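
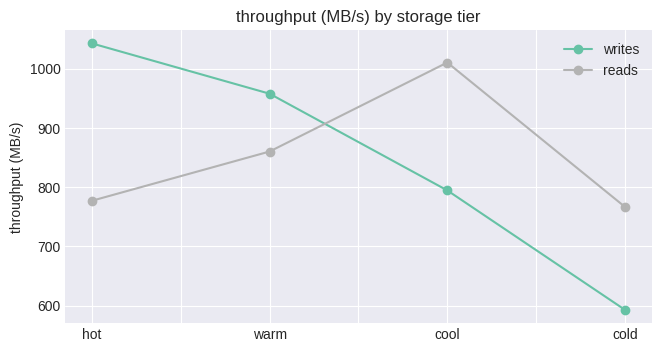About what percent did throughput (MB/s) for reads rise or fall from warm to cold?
≈ -11.8%

warm ≈ 850, cold ≈ 750; (750 − 850) / 850 ≈ -11.8%.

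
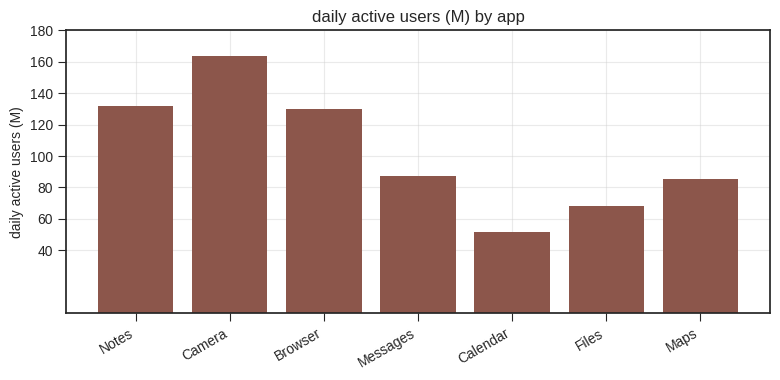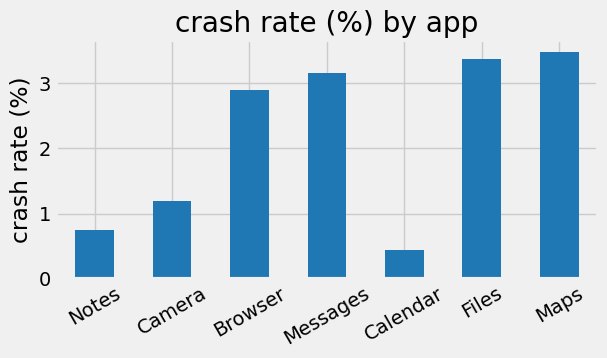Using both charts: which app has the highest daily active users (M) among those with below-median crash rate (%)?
Chart 2 median crash rate (%) ≈ 3; below-median apps: Notes, Camera, Calendar. Among those, Camera has the highest daily active users (M) (≈ 160).

Camera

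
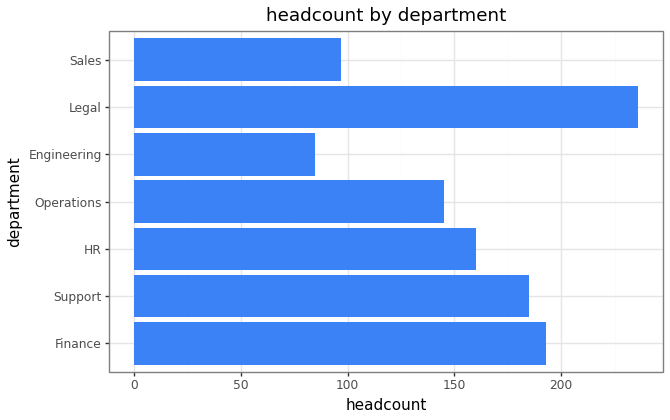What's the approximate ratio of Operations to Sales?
≈ 1.4×

Operations ≈ 140, Sales ≈ 100; 140/100 ≈ 1.4.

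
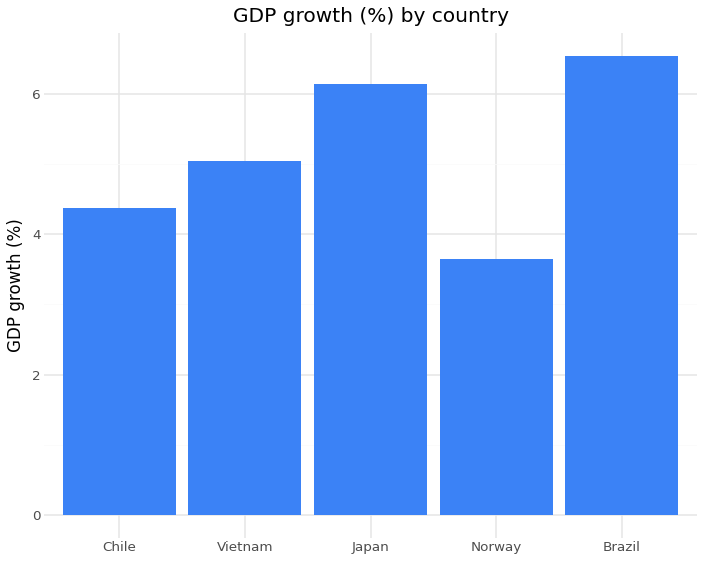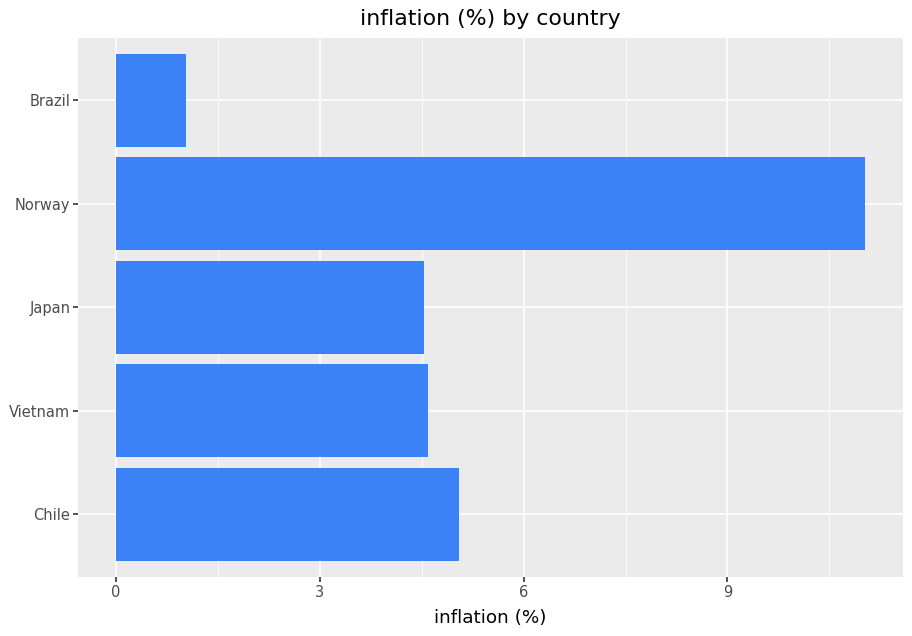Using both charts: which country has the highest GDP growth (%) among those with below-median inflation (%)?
Chart 2 median inflation (%) ≈ 4; below-median countries: Japan, Brazil. Among those, Brazil has the highest GDP growth (%) (≈ 7).

Brazil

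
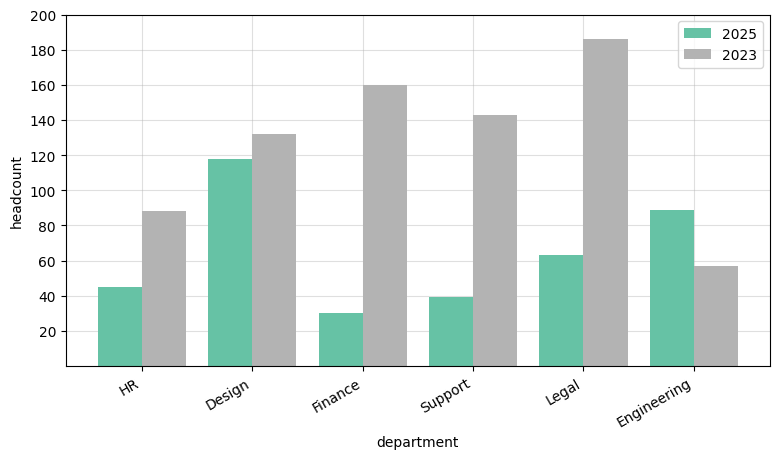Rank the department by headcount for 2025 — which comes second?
Top 3 for 2025: Design ≈ 120, Engineering ≈ 80, Legal ≈ 60.

Engineering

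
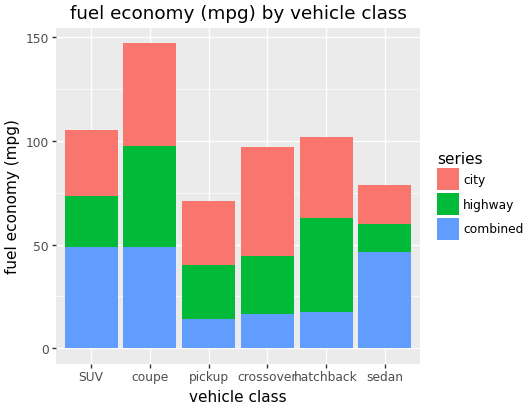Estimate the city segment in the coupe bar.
≈ 40

city top ≈ 140, bottom ≈ 100; segment ≈ 40.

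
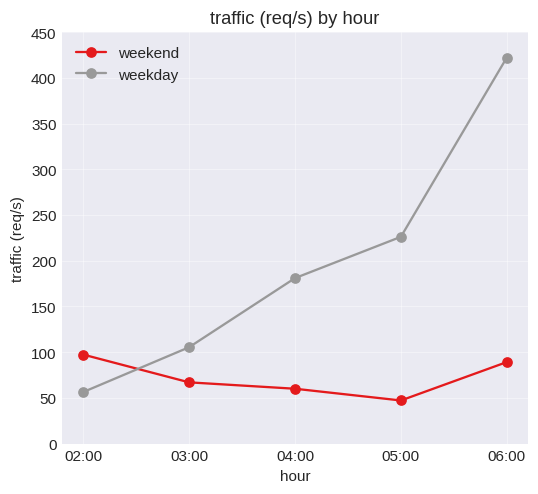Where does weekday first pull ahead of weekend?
03:00

02:00: weekday ≈ 50 vs weekend ≈ 100 (not yet); 03:00: weekday ≈ 100 vs weekend ≈ 50 (first crossover).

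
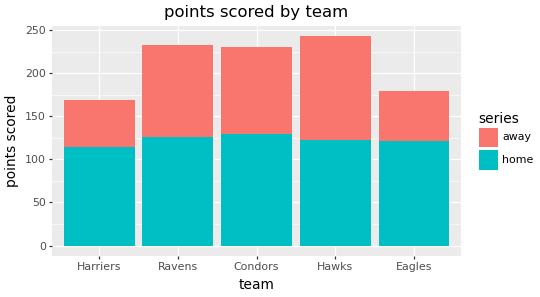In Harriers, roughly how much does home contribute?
home top ≈ 125, bottom ≈ 0; segment ≈ 125.

≈ 125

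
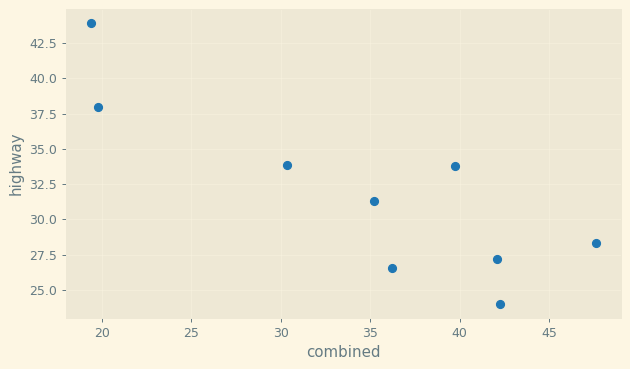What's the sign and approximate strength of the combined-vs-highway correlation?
negative, strong

Points are negatively correlated; strong (|r| ≈ 0.9).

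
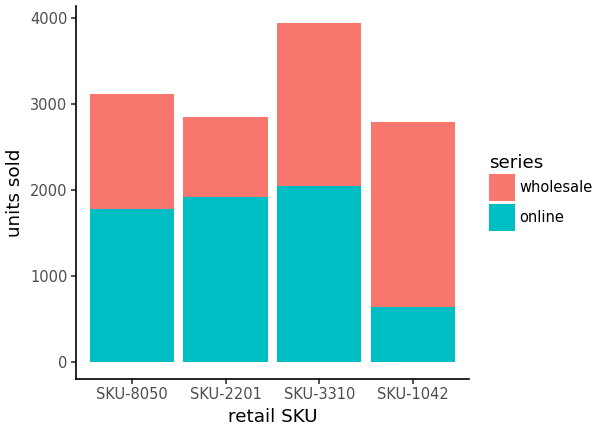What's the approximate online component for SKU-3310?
online top ≈ 2000, bottom ≈ 0; segment ≈ 2000.

≈ 2000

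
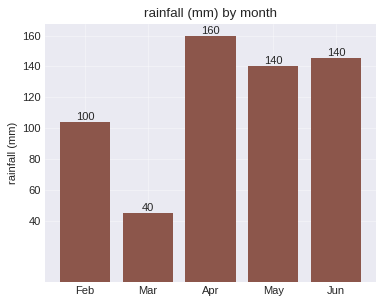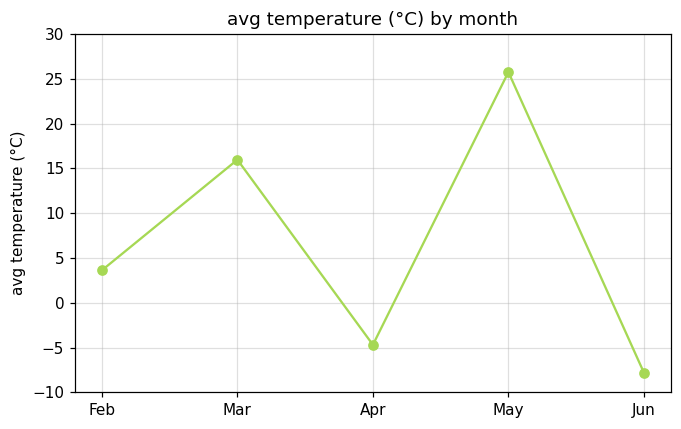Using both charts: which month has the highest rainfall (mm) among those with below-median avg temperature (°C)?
Apr

Chart 2 median avg temperature (°C) ≈ 5; below-median months: Apr, Jun. Among those, Apr has the highest rainfall (mm) (≈ 160).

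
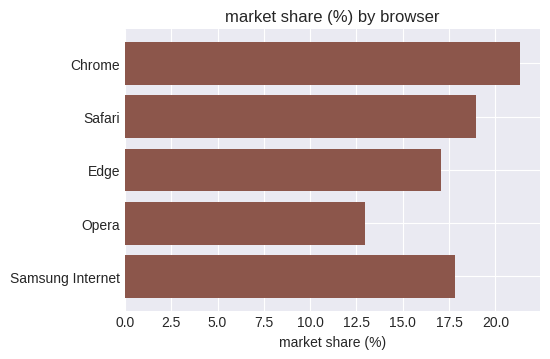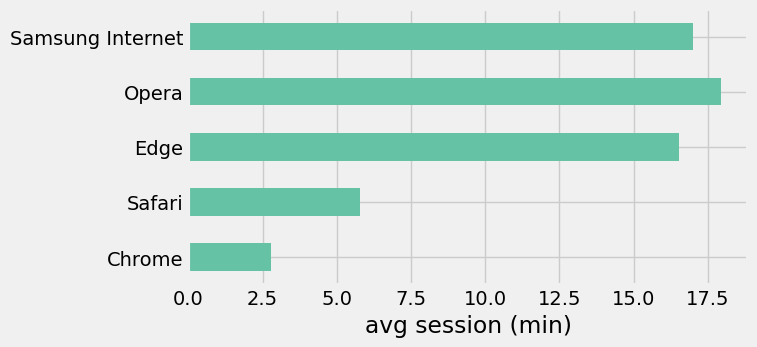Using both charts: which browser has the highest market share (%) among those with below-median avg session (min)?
Chart 2 median avg session (min) ≈ 16; below-median browsers: Chrome, Safari. Among those, Chrome has the highest market share (%) (≈ 22).

Chrome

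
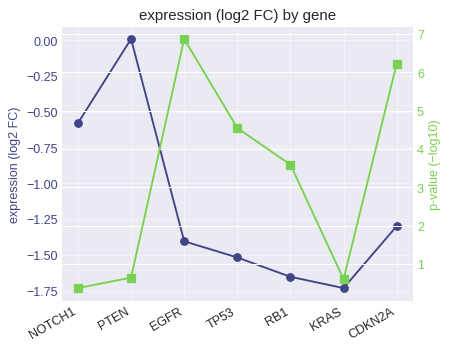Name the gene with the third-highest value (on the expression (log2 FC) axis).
Top 4 (on the expression (log2 FC) axis): PTEN ≈ 0.0, NOTCH1 ≈ -0.6, CDKN2A ≈ -1.2, EGFR ≈ -1.4.

CDKN2A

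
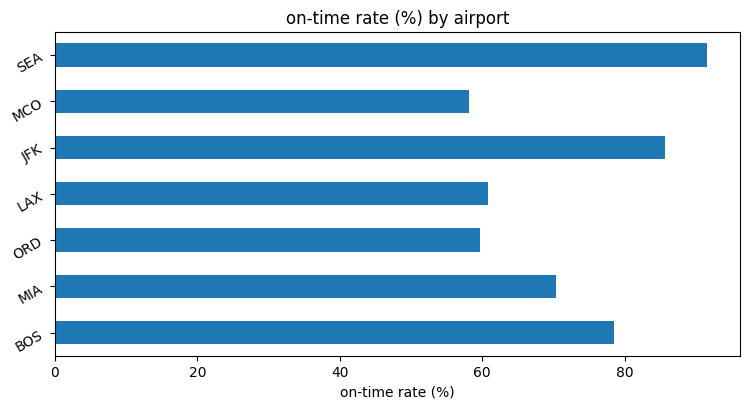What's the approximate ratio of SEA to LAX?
≈ 1.5×

SEA ≈ 90, LAX ≈ 60; 90/60 ≈ 1.5.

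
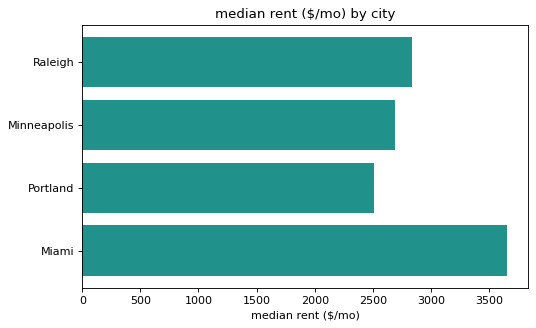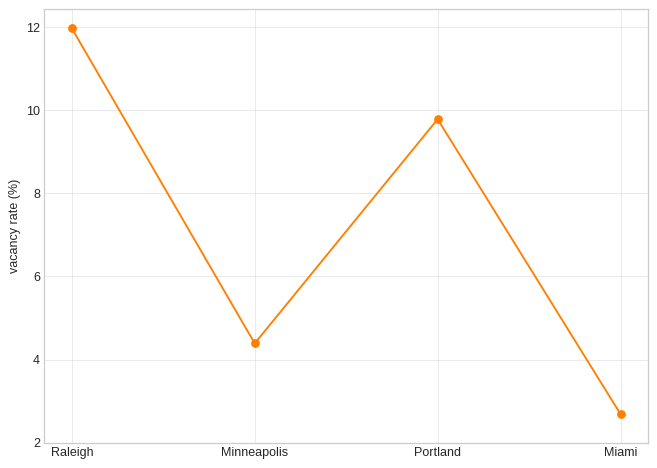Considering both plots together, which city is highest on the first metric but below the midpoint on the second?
Miami

Chart 2 median vacancy rate (%) ≈ 8; below-median cities: Minneapolis, Miami. Among those, Miami has the highest median rent ($/mo) (≈ 3500).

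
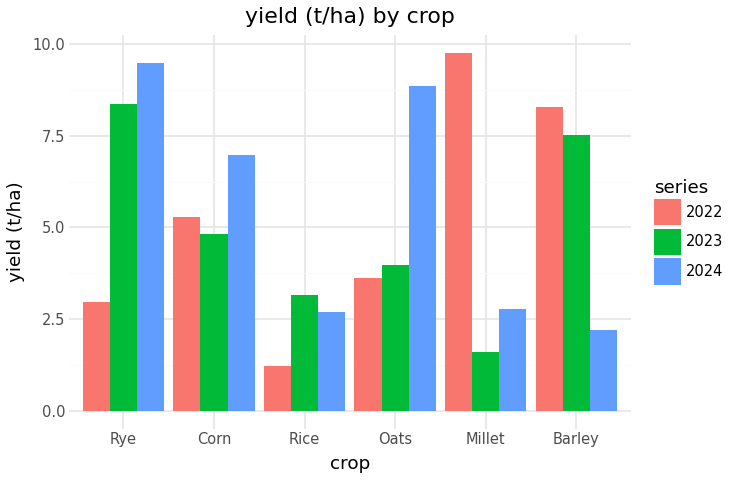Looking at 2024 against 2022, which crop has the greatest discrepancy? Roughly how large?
Millet: 2024 ≈ 3, 2022 ≈ 10 → gap ≈ 7. Next-largest (Rye) is only ≈ 6.

Millet, ≈ 7 t/ha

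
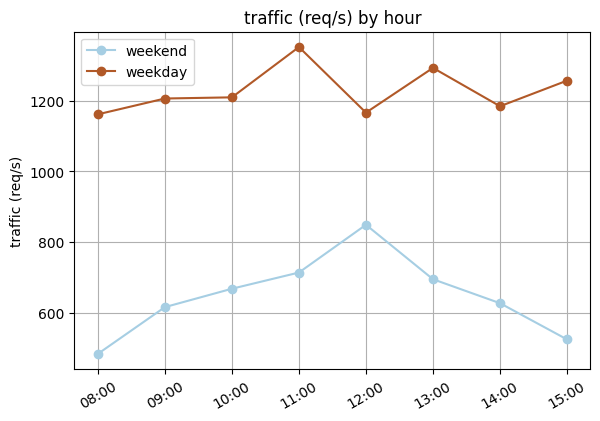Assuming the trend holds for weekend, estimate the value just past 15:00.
≈ 400

Last three: 700, 600, 500 → slope ≈ -100/step → next ≈ 400.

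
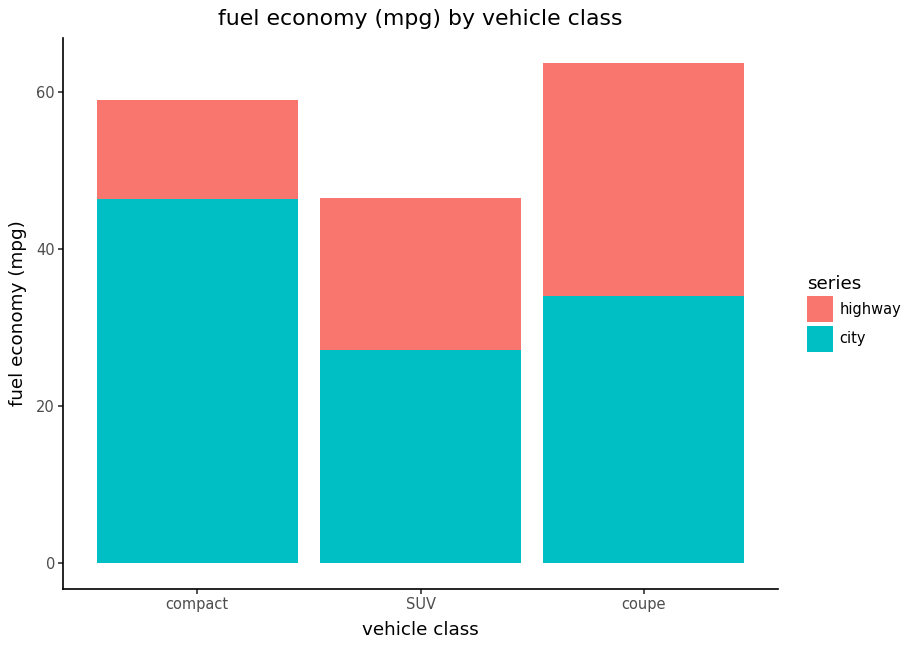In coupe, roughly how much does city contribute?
city top ≈ 30, bottom ≈ 0; segment ≈ 30.

≈ 30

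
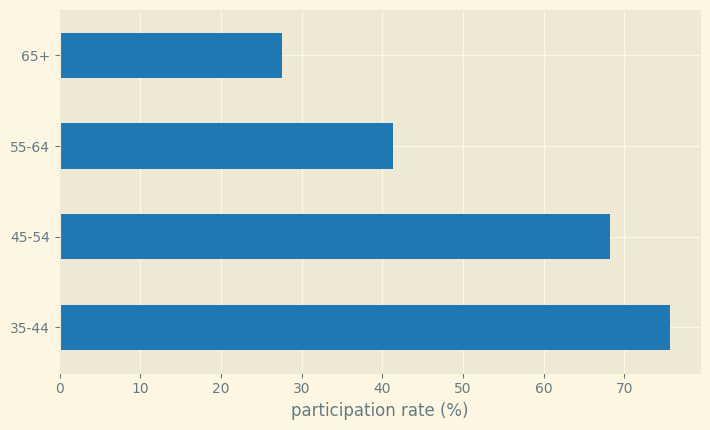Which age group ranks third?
55-64

Top 4: 35-44 ≈ 80, 45-54 ≈ 70, 55-64 ≈ 40, 65+ ≈ 30.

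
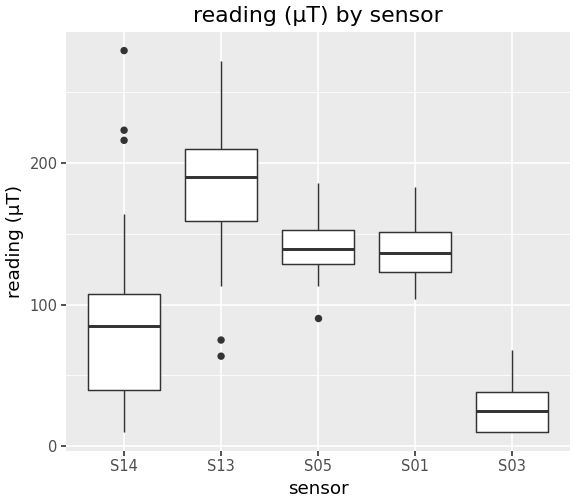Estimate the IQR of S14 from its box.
≈ 60

Q3 ≈ 100, Q1 ≈ 40; IQR ≈ 60.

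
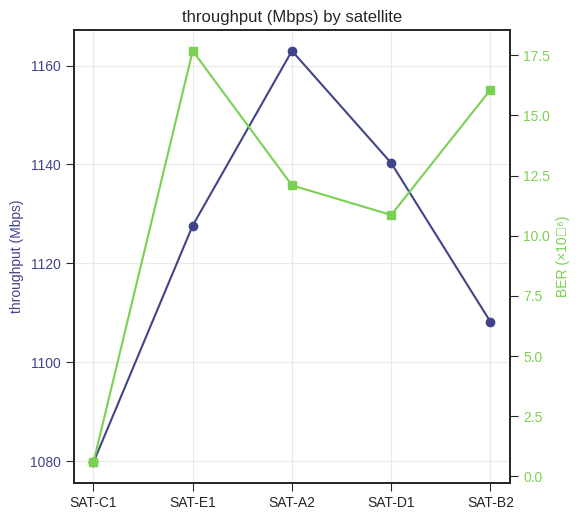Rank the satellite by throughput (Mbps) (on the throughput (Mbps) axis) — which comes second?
SAT-D1

Top 3 (on the throughput (Mbps) axis): SAT-A2 ≈ 1160, SAT-D1 ≈ 1140, SAT-E1 ≈ 1130.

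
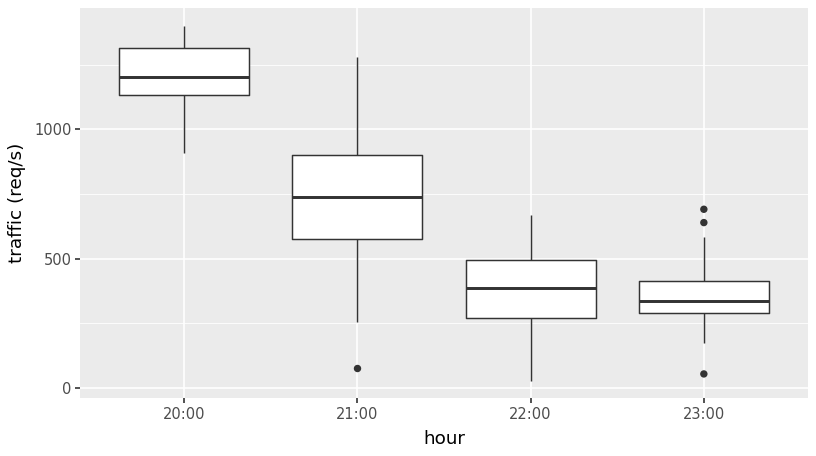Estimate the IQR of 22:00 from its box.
Q3 ≈ 500, Q1 ≈ 300; IQR ≈ 200.

≈ 200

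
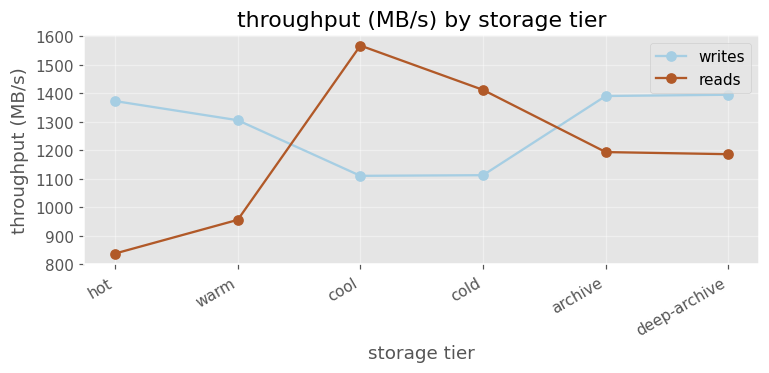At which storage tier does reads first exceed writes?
warm: reads ≈ 1000 vs writes ≈ 1300 (not yet); cool: reads ≈ 1600 vs writes ≈ 1100 (first crossover).

cool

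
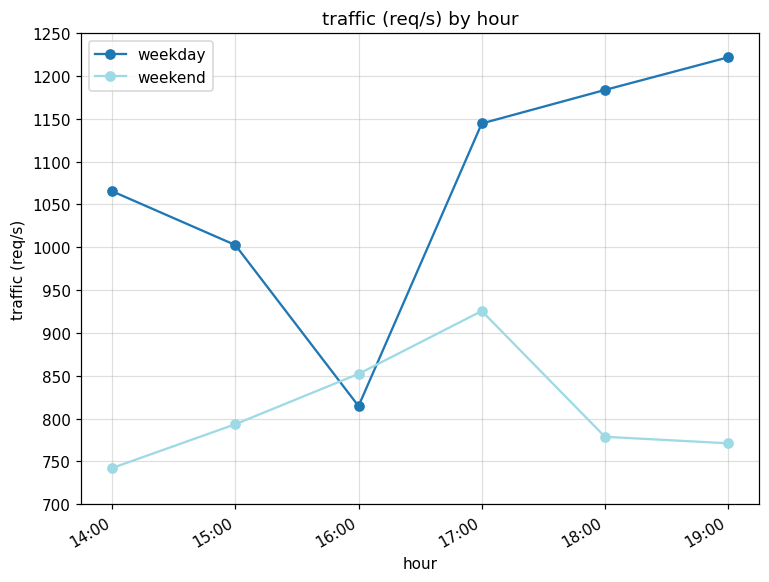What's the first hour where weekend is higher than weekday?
15:00: weekend ≈ 800 vs weekday ≈ 1000 (not yet); 16:00: weekend ≈ 850 vs weekday ≈ 800 (first crossover).

16:00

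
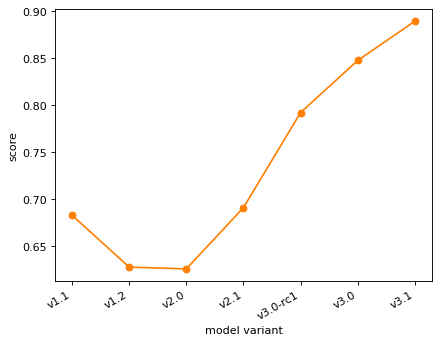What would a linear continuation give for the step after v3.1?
Last three: 0.80, 0.85, 0.90 → slope ≈ 0.05/step → next ≈ 0.95.

≈ 0.95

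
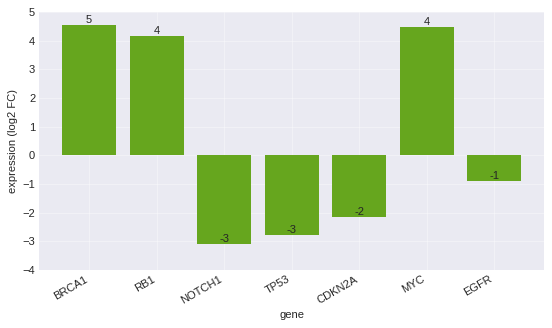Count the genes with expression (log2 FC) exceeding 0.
3

Above 0: BRCA1, RB1, MYC.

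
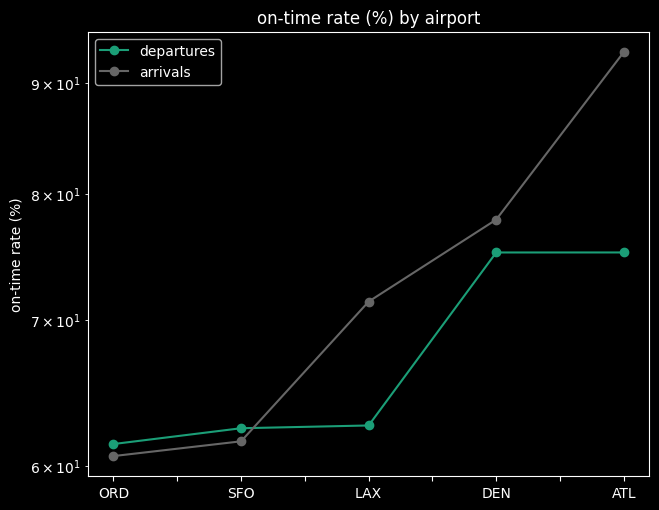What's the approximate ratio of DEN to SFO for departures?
DEN ≈ 75, SFO ≈ 60; 75/60 ≈ 1.25.

≈ 1.25×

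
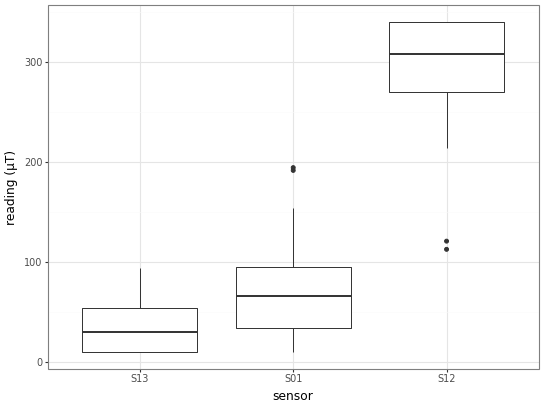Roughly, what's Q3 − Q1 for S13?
≈ 50

Q3 ≈ 50, Q1 ≈ 0; IQR ≈ 50.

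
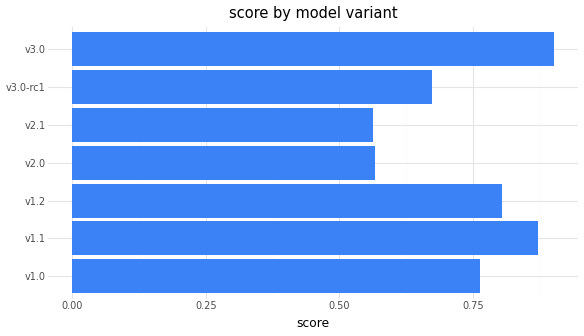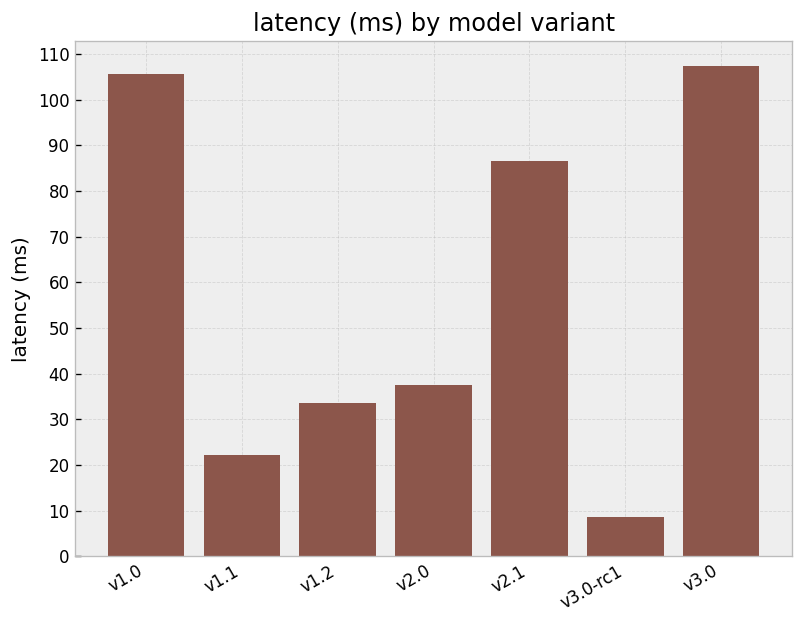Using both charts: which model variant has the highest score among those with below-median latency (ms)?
v1.1

Chart 2 median latency (ms) ≈ 40; below-median model variants: v1.1, v1.2, v3.0-rc1. Among those, v1.1 has the highest score (≈ 0.9).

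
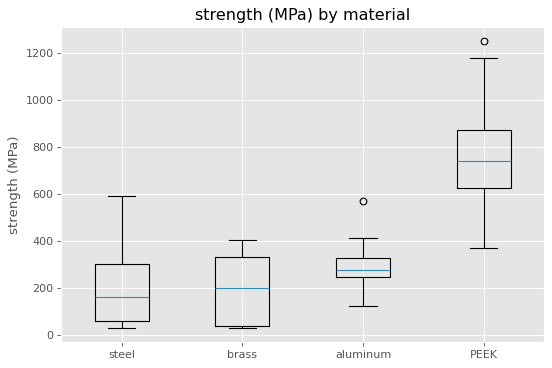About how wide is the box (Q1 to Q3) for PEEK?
Q3 ≈ 850, Q1 ≈ 600; IQR ≈ 250.

≈ 250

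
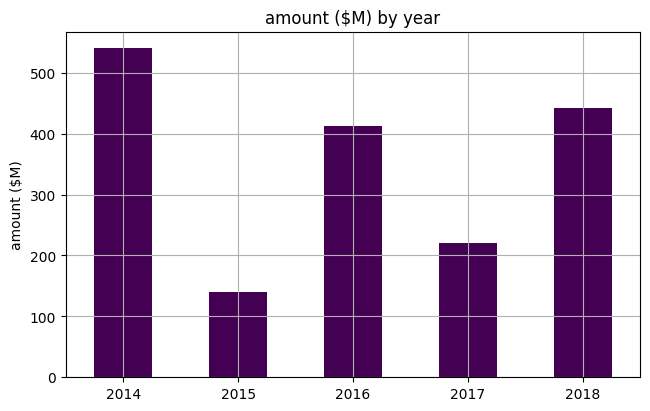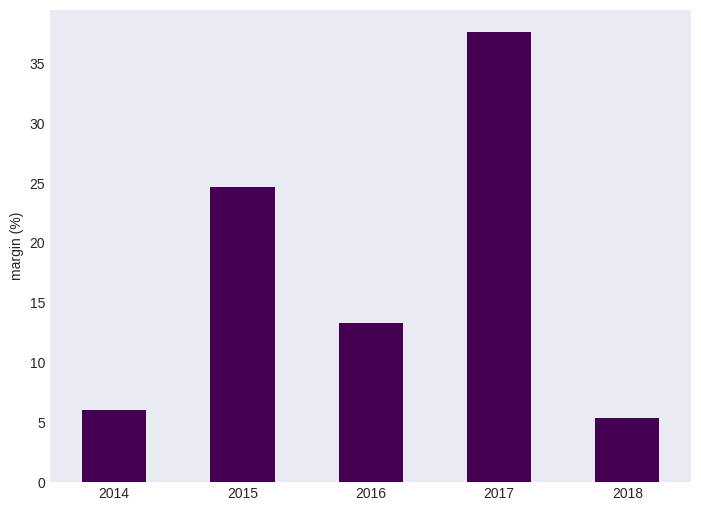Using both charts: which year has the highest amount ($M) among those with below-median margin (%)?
2014

Chart 2 median margin (%) ≈ 15; below-median years: 2014, 2018. Among those, 2014 has the highest amount ($M) (≈ 550).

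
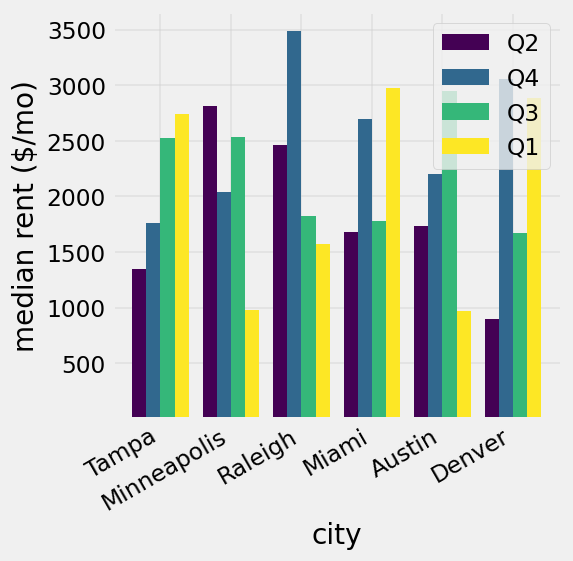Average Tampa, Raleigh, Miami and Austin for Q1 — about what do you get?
(2500 + 1500 + 3000 + 1000) / 4 ≈ 2000.

≈ 2000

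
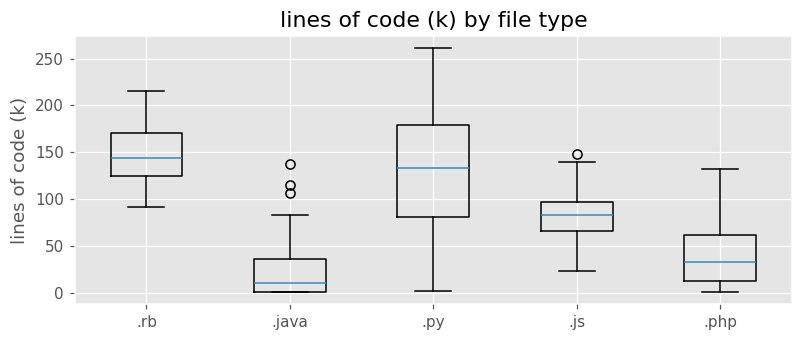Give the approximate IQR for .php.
≈ 40

Q3 ≈ 60, Q1 ≈ 20; IQR ≈ 40.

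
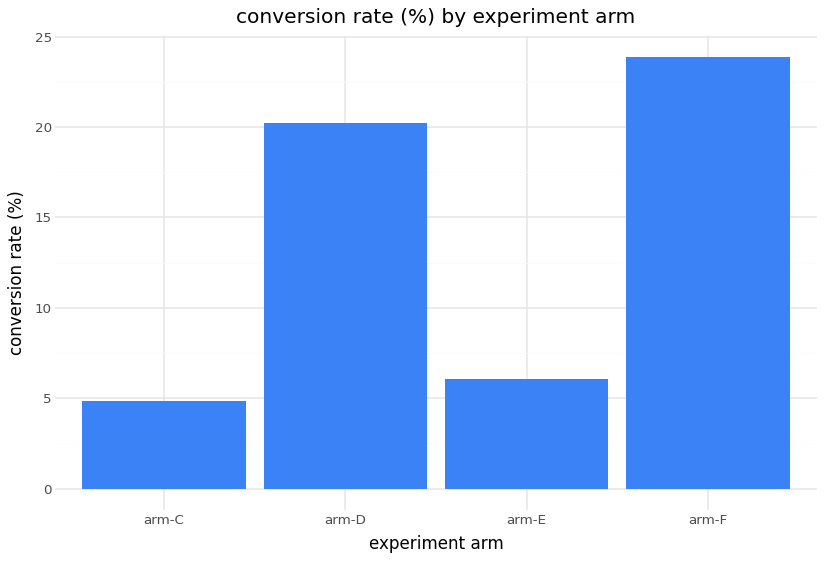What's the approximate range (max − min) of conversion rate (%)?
Max arm-F ≈ 24, min arm-C ≈ 4; range ≈ 20.

≈ 20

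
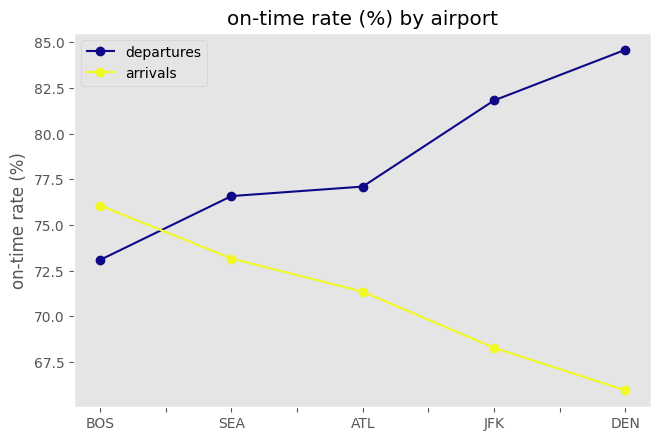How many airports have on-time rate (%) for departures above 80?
Above 80: JFK, DEN.

2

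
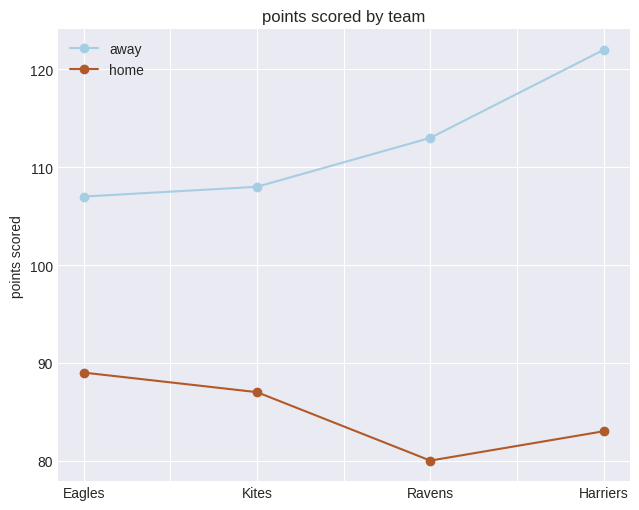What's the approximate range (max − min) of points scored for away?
≈ 15

Max Harriers ≈ 120, min Eagles ≈ 105; range ≈ 15.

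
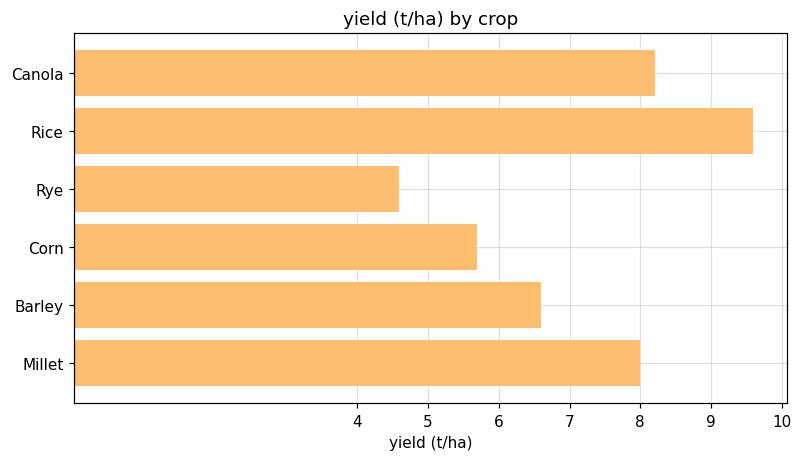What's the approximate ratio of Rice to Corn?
Rice ≈ 10, Corn ≈ 6; 10/6 ≈ 1.67.

≈ 1.67×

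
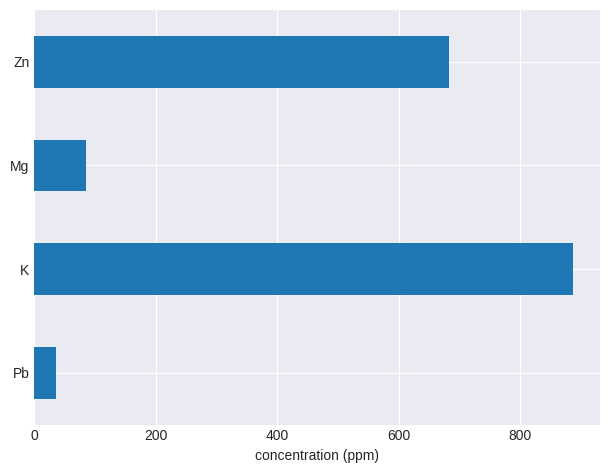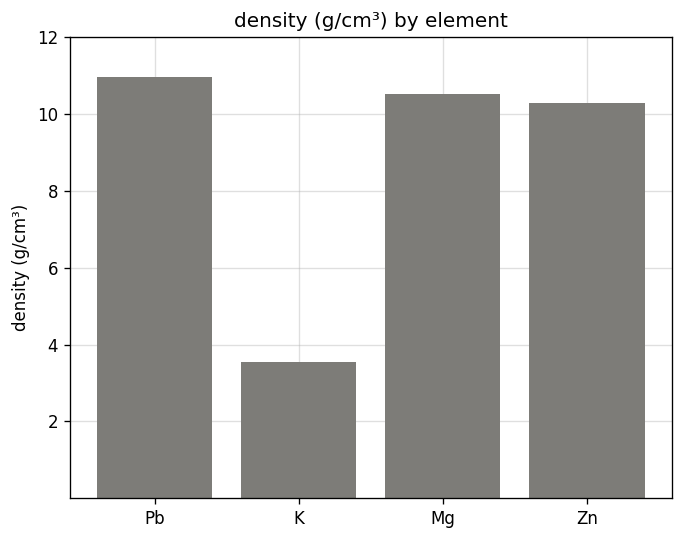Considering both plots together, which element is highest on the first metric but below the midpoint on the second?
Chart 2 median density (g/cm³) ≈ 10; below-median elements: K, Zn. Among those, K has the highest concentration (ppm) (≈ 900).

K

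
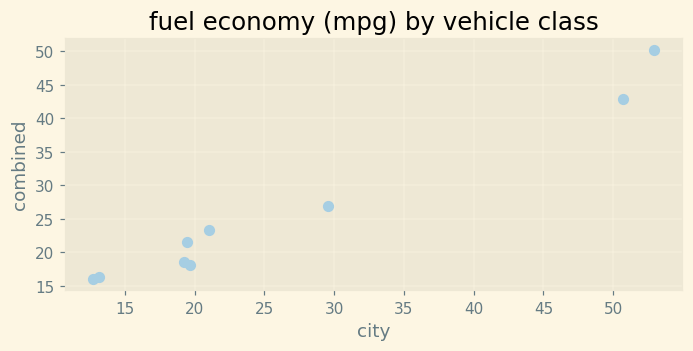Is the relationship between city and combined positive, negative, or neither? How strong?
Points are positively correlated; strong (|r| ≈ 1.0).

positive, strong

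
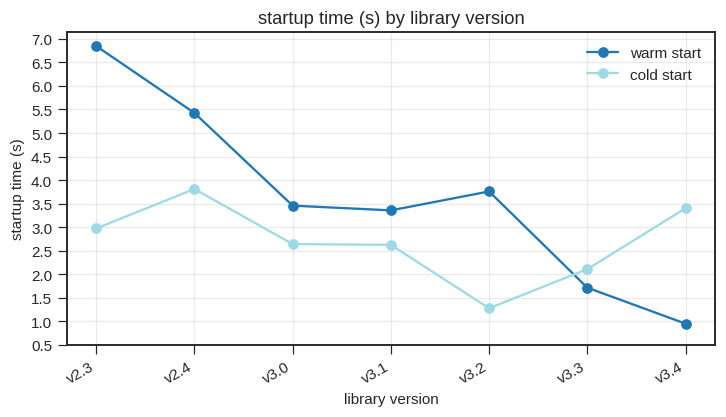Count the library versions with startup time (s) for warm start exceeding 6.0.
Above 6.0: v2.3.

1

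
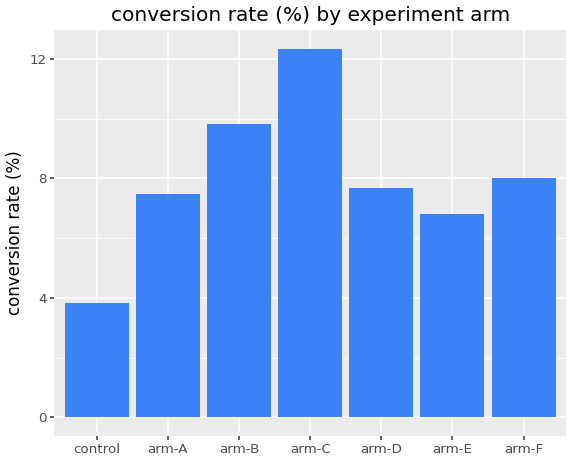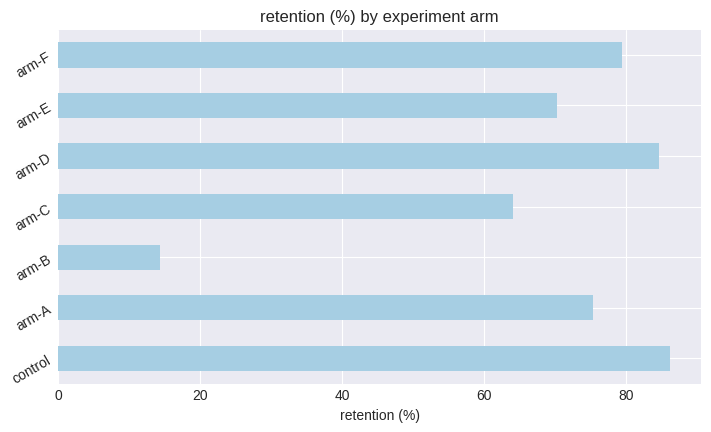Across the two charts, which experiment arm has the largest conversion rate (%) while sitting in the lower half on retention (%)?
arm-C

Chart 2 median retention (%) ≈ 80; below-median experiment arms: arm-B, arm-C, arm-E. Among those, arm-C has the highest conversion rate (%) (≈ 12).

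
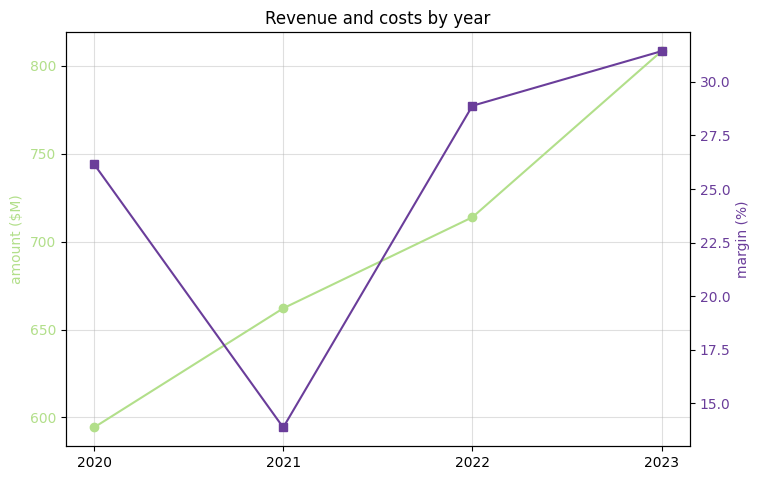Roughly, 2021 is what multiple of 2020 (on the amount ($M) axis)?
2021 ≈ 660, 2020 ≈ 600; 660/600 ≈ 1.1.

≈ 1.1×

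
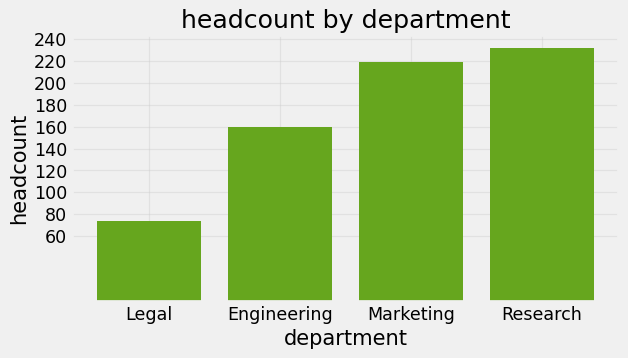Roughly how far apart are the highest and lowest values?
Max Research ≈ 240, min Legal ≈ 80; range ≈ 160.

≈ 160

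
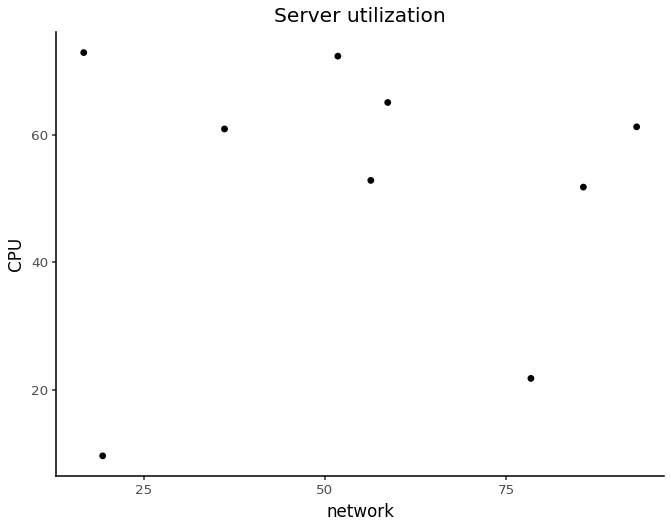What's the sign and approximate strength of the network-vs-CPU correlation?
no clear correlation

Points are roughly uncorrelated; weak (|r| ≈ 0.0).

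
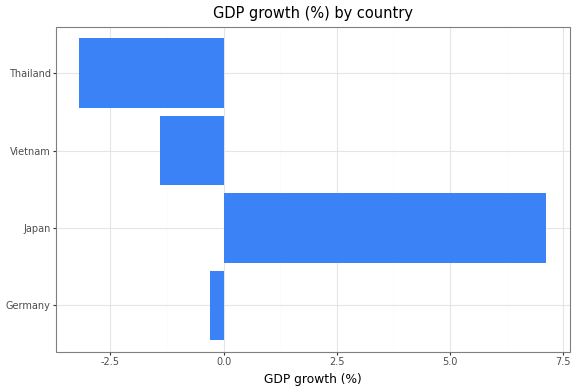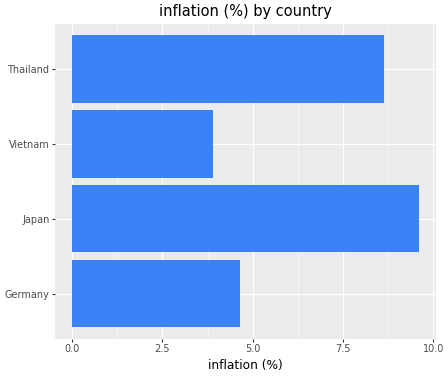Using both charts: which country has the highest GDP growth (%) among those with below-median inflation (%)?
Chart 2 median inflation (%) ≈ 7; below-median countries: Germany, Vietnam. Among those, Germany has the highest GDP growth (%) (≈ 0).

Germany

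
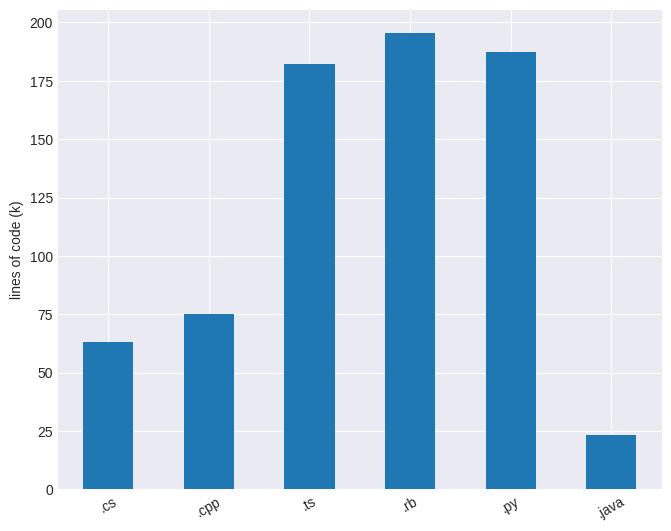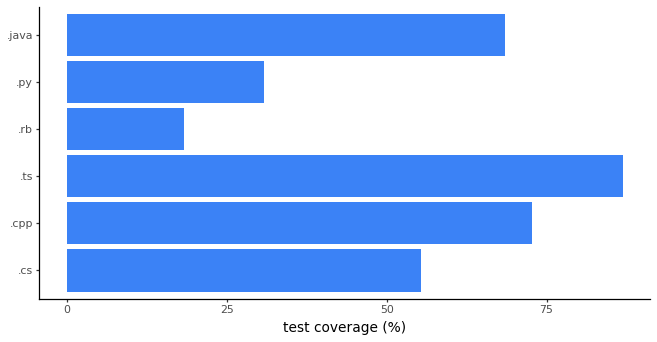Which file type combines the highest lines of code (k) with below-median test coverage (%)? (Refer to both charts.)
Chart 2 median test coverage (%) ≈ 60; below-median file types: .cs, .rb, .py. Among those, .rb has the highest lines of code (k) (≈ 200).

.rb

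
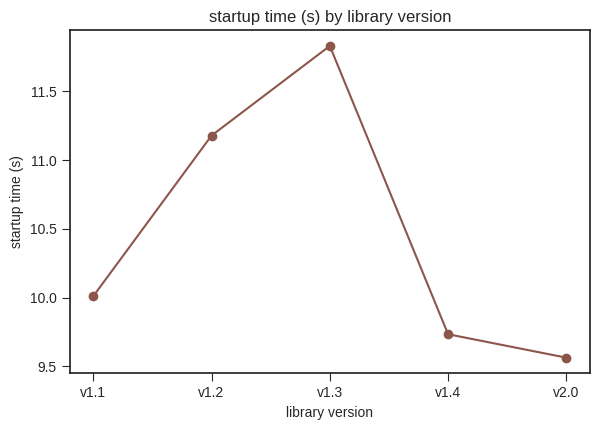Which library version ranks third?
v1.1

Top 4: v1.3 ≈ 11.8, v1.2 ≈ 11.2, v1.1 ≈ 10.0, v1.4 ≈ 9.8.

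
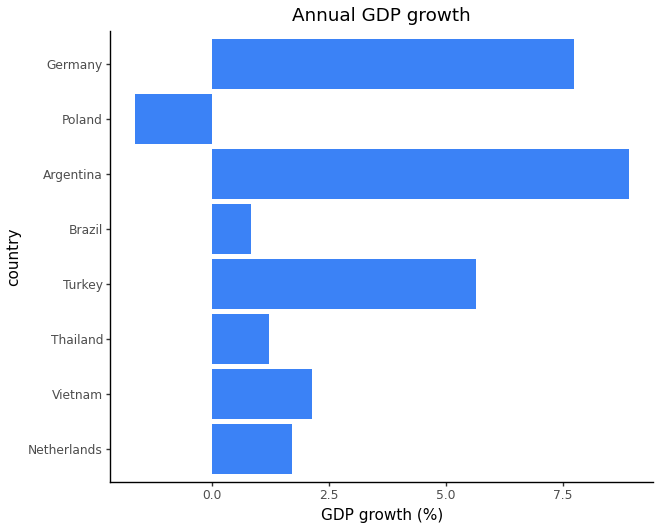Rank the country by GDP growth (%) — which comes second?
Top 3: Argentina ≈ 9, Germany ≈ 8, Turkey ≈ 6.

Germany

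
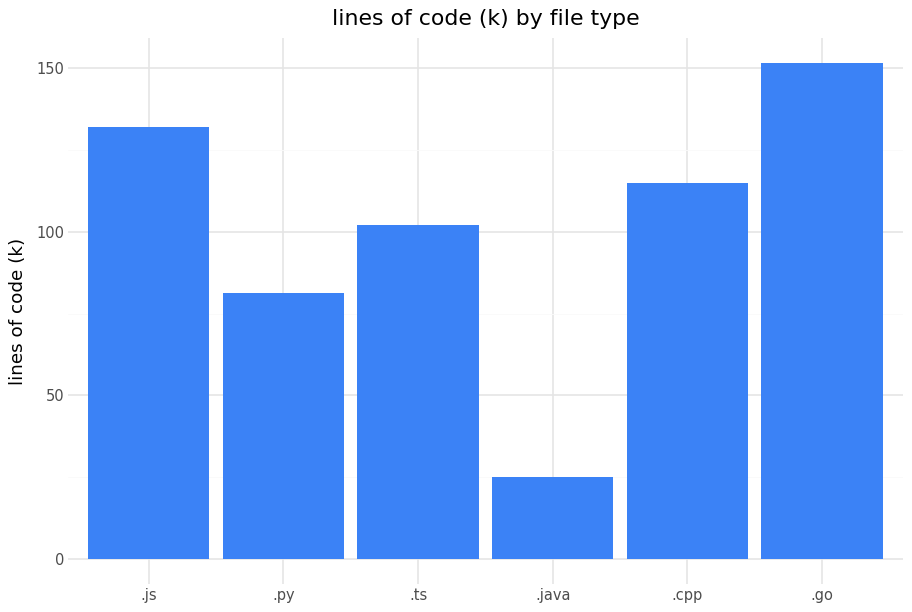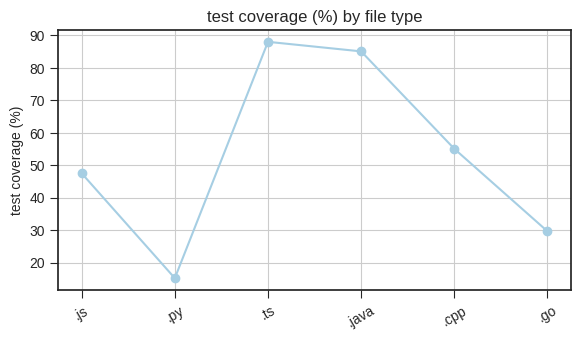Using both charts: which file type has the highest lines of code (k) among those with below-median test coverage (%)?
Chart 2 median test coverage (%) ≈ 50; below-median file types: .js, .py, .go. Among those, .go has the highest lines of code (k) (≈ 160).

.go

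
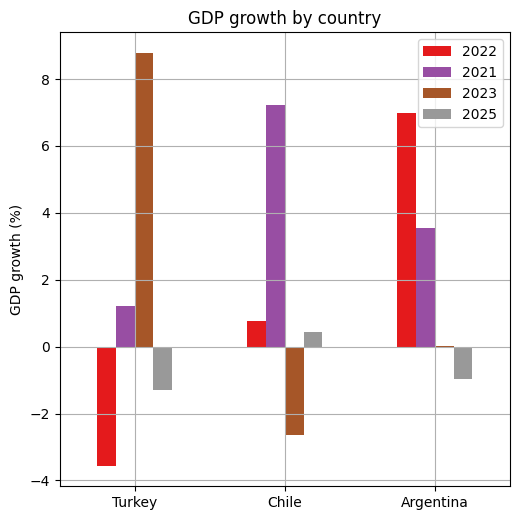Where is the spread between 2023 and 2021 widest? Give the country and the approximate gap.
Chile: 2023 ≈ -2, 2021 ≈ 8 → gap ≈ 10. Next-largest (Turkey) is only ≈ 6.

Chile, ≈ 10 %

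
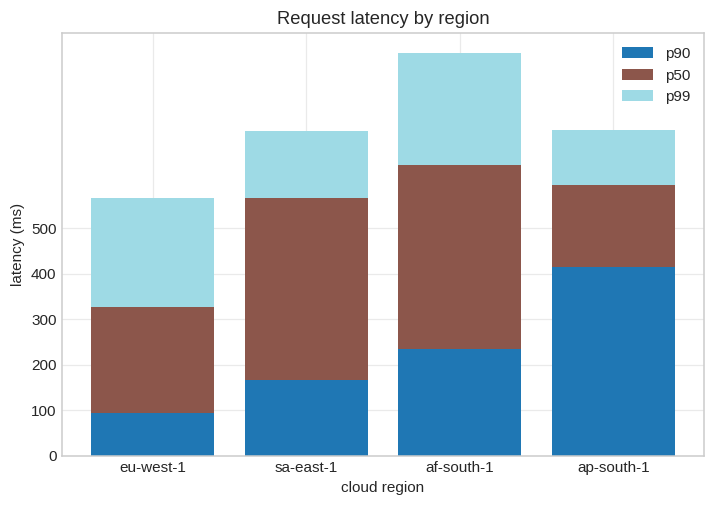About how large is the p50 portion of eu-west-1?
p50 top ≈ 300, bottom ≈ 100; segment ≈ 200.

≈ 200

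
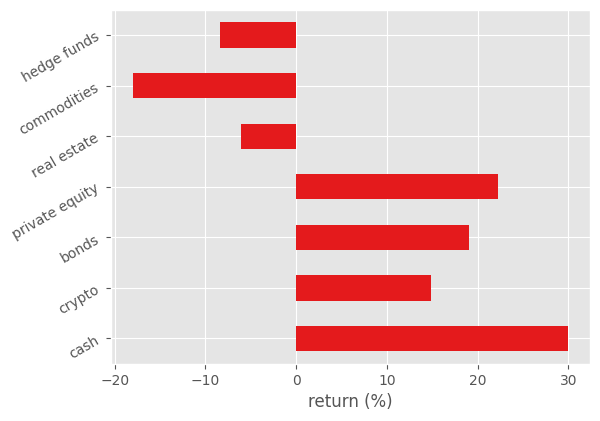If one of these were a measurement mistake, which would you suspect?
commodities ≈ -20; the rest sit between ≈ -10 and ≈ 30.

commodities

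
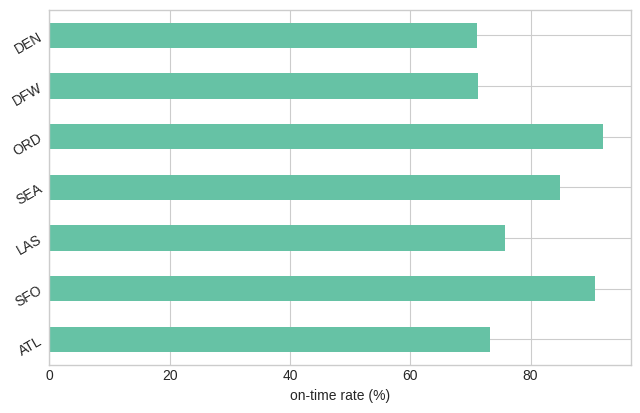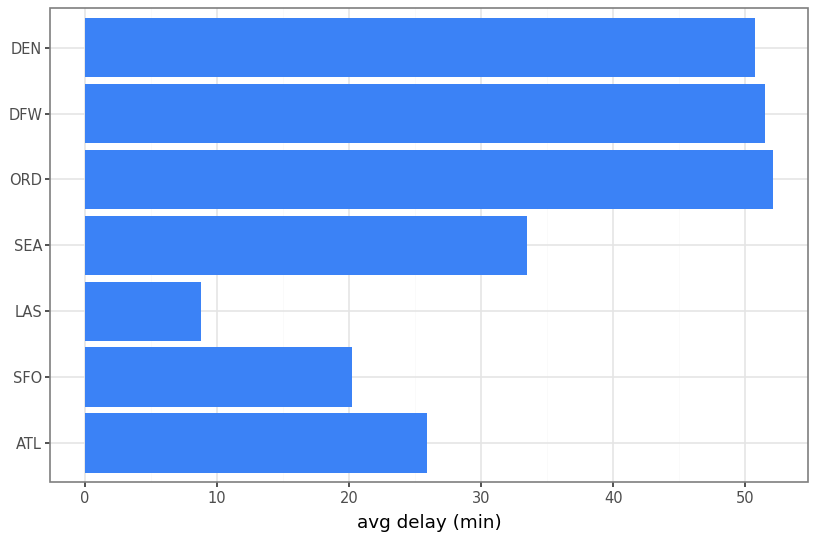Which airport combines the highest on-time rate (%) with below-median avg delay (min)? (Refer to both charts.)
SFO

Chart 2 median avg delay (min) ≈ 35; below-median airports: ATL, SFO, LAS. Among those, SFO has the highest on-time rate (%) (≈ 90).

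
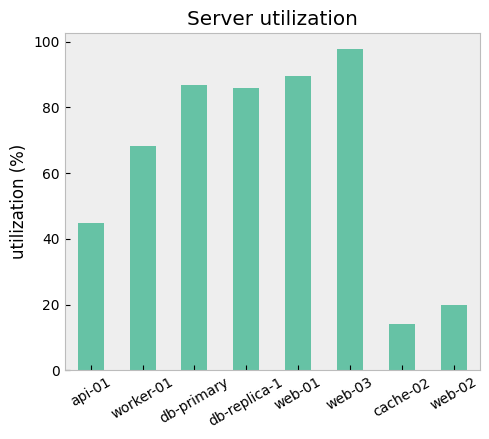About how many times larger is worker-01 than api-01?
≈ 1.75×

worker-01 ≈ 70, api-01 ≈ 40; 70/40 ≈ 1.75.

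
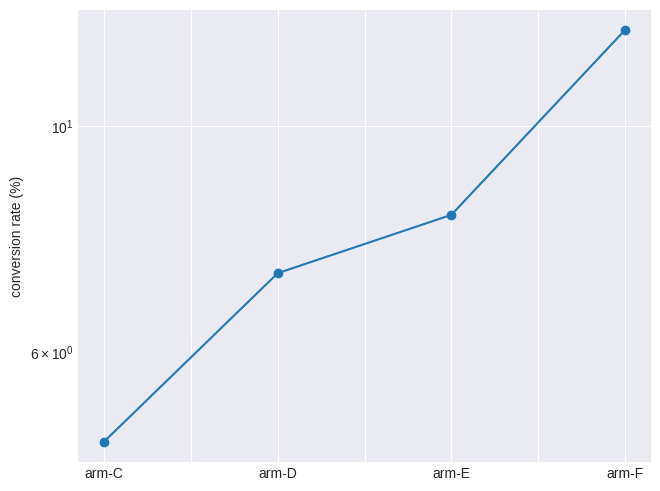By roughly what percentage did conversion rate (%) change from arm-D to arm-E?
arm-D ≈ 7, arm-E ≈ 8; (8 − 7) / 7 ≈ +14.3%.

≈ +14.3%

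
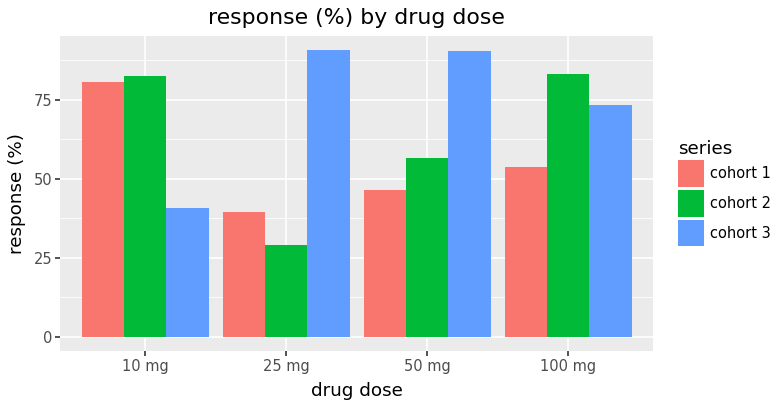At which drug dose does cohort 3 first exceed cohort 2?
10 mg: cohort 3 ≈ 40 vs cohort 2 ≈ 80 (not yet); 25 mg: cohort 3 ≈ 90 vs cohort 2 ≈ 30 (first crossover).

25 mg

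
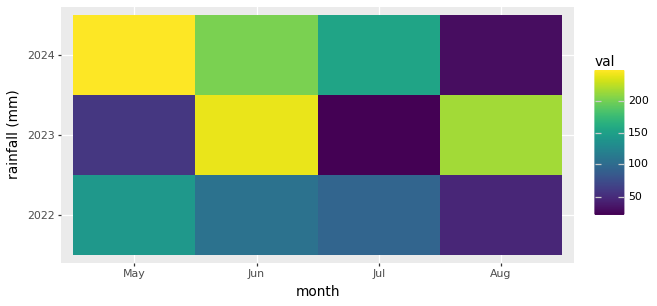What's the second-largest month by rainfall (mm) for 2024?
Jun

Top 3 for 2024: May ≈ 240, Jun ≈ 200, Jul ≈ 160.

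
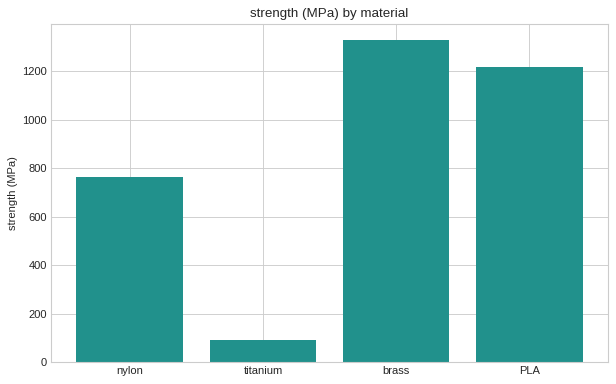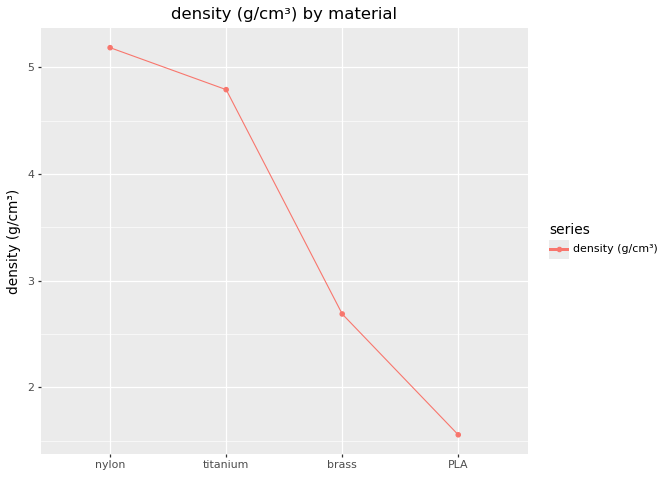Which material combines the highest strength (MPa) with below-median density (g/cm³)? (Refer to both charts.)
brass

Chart 2 median density (g/cm³) ≈ 3.5; below-median materials: brass, PLA. Among those, brass has the highest strength (MPa) (≈ 1400).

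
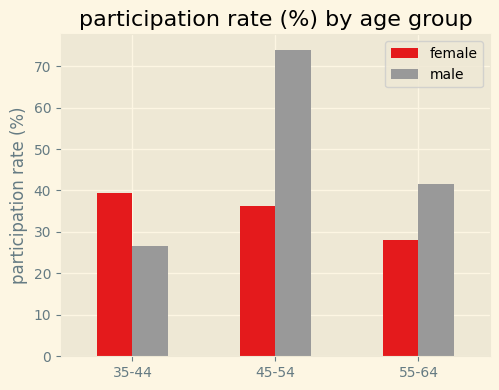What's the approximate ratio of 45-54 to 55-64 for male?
45-54 ≈ 70, 55-64 ≈ 40; 70/40 ≈ 1.75.

≈ 1.75×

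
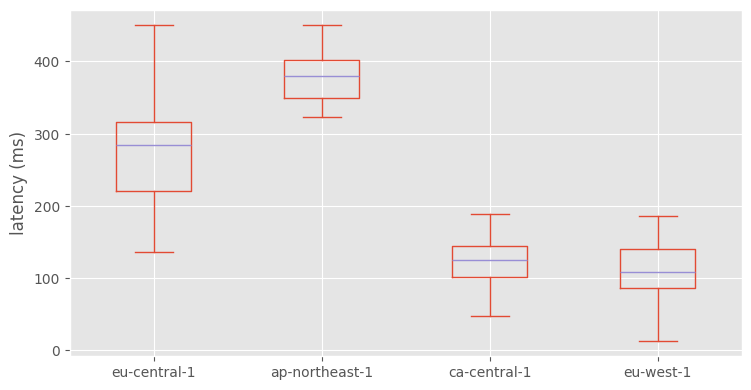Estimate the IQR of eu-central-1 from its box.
≈ 100

Q3 ≈ 325, Q1 ≈ 225; IQR ≈ 100.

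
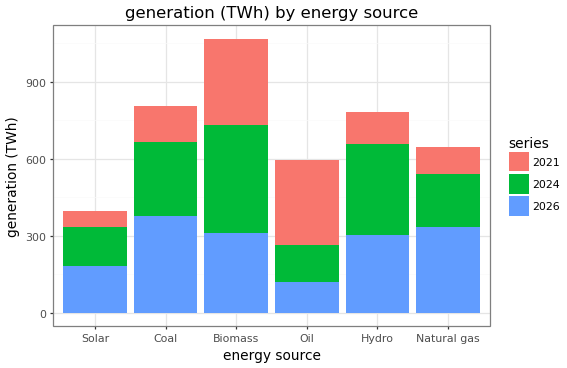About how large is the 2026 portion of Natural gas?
2026 top ≈ 300, bottom ≈ 0; segment ≈ 300.

≈ 300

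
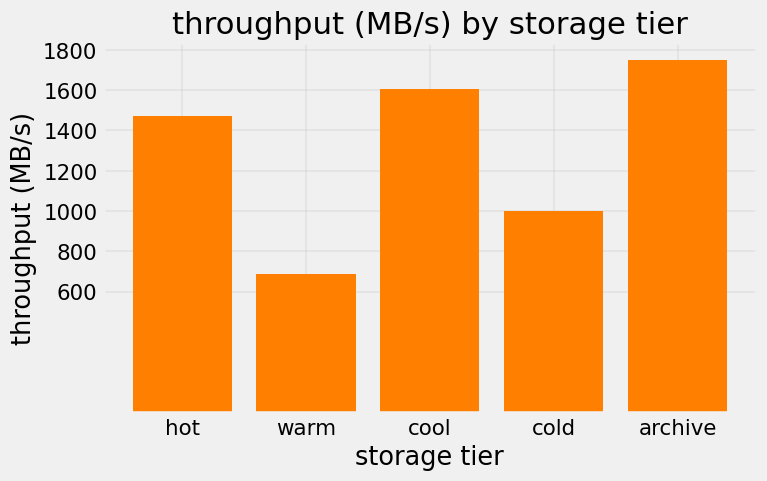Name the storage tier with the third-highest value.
hot

Top 4: archive ≈ 1800, cool ≈ 1600, hot ≈ 1400, cold ≈ 1000.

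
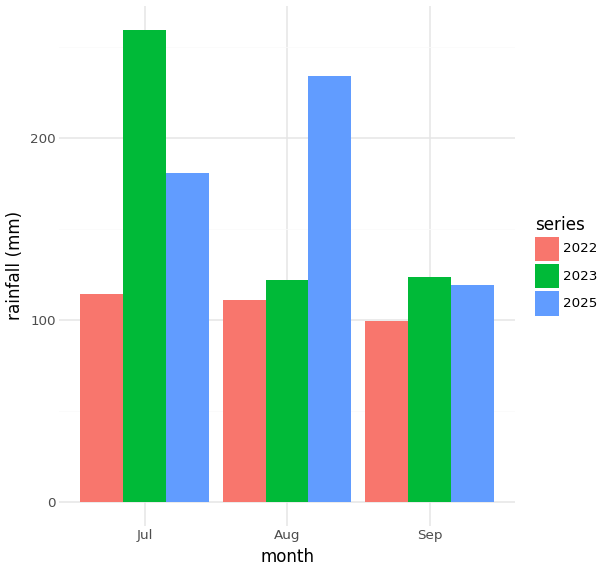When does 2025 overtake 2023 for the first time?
Jul: 2025 ≈ 175 vs 2023 ≈ 250 (not yet); Aug: 2025 ≈ 225 vs 2023 ≈ 125 (first crossover).

Aug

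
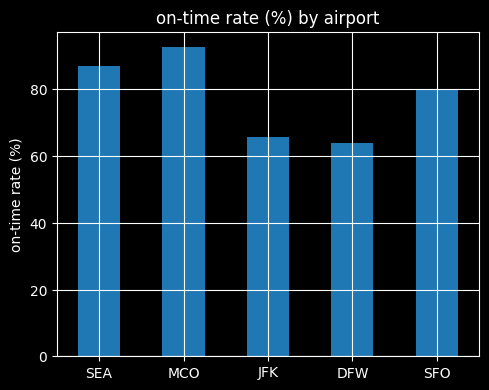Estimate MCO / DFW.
MCO ≈ 90, DFW ≈ 60; 90/60 ≈ 1.5.

≈ 1.5×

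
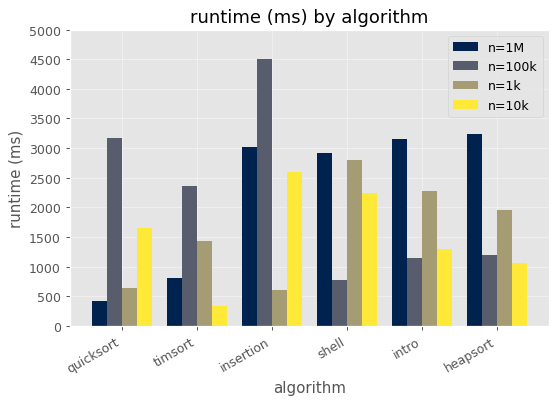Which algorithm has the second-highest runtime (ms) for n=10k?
shell

Top 3 for n=10k: insertion ≈ 2500, shell ≈ 2000, quicksort ≈ 1500.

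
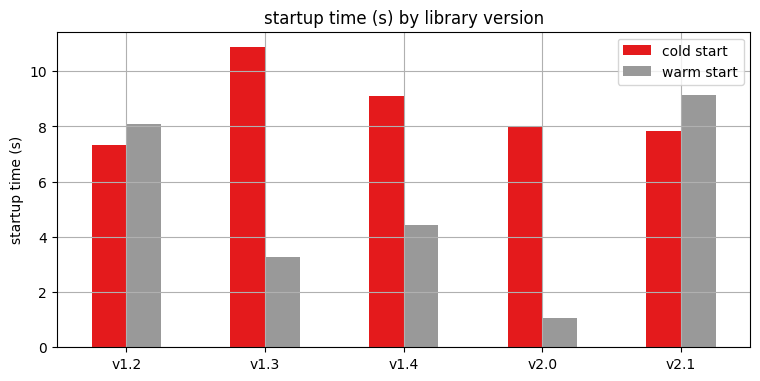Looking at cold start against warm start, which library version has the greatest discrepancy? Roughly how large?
v1.3, ≈ 8 s

v1.3: cold start ≈ 11, warm start ≈ 3 → gap ≈ 8. Next-largest (v2.0) is only ≈ 7.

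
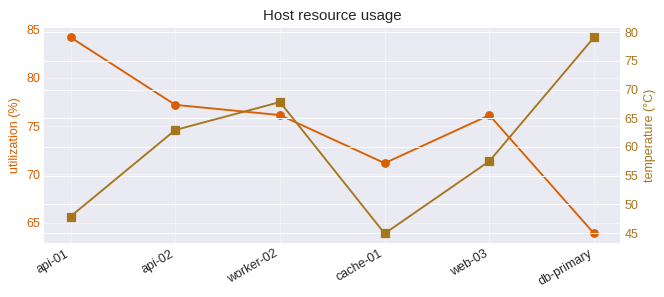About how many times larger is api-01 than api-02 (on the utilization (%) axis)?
≈ 1.08×

api-01 ≈ 84, api-02 ≈ 78; 84/78 ≈ 1.08.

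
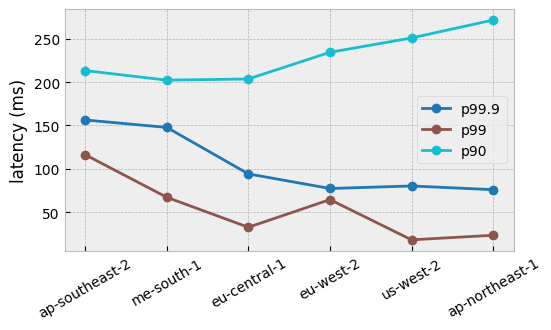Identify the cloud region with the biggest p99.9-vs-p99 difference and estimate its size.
me-south-1, ≈ 75 ms

me-south-1: p99.9 ≈ 150, p99 ≈ 75 → gap ≈ 75. Next-largest (us-west-2) is only ≈ 50.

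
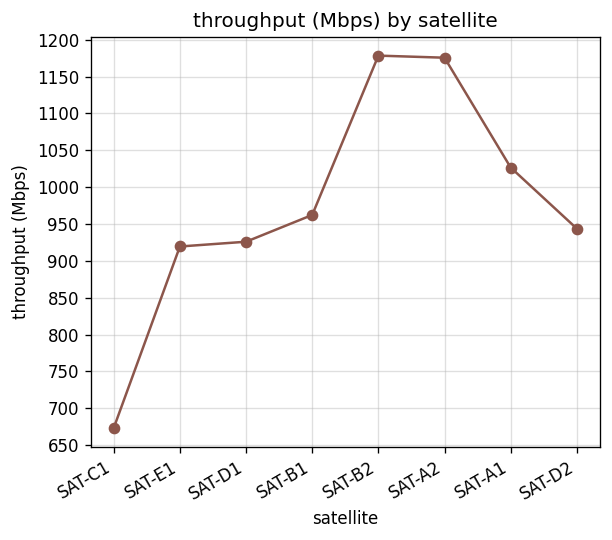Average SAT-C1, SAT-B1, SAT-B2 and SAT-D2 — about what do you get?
(650 + 950 + 1200 + 950) / 4 ≈ 938.

≈ 938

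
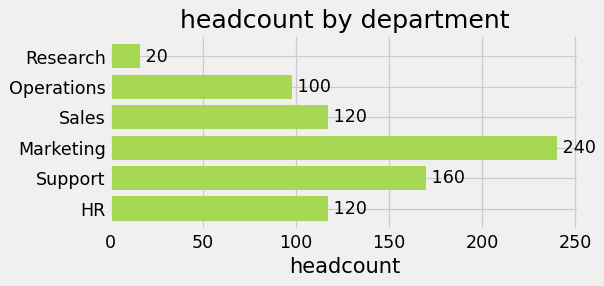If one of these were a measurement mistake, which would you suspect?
Marketing

Marketing ≈ 240; the rest sit between ≈ 20 and ≈ 160.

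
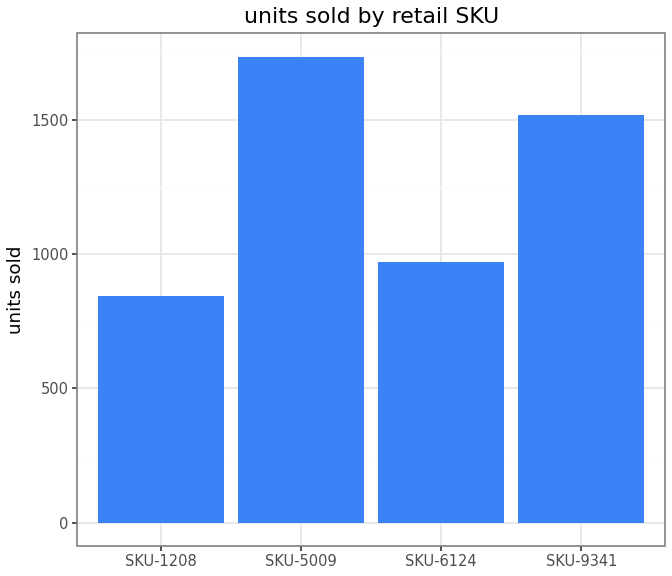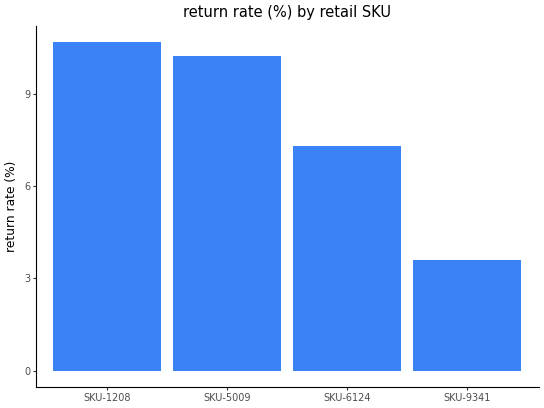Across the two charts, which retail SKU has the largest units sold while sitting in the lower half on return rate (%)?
Chart 2 median return rate (%) ≈ 9; below-median retail SKUs: SKU-6124, SKU-9341. Among those, SKU-9341 has the highest units sold (≈ 1600).

SKU-9341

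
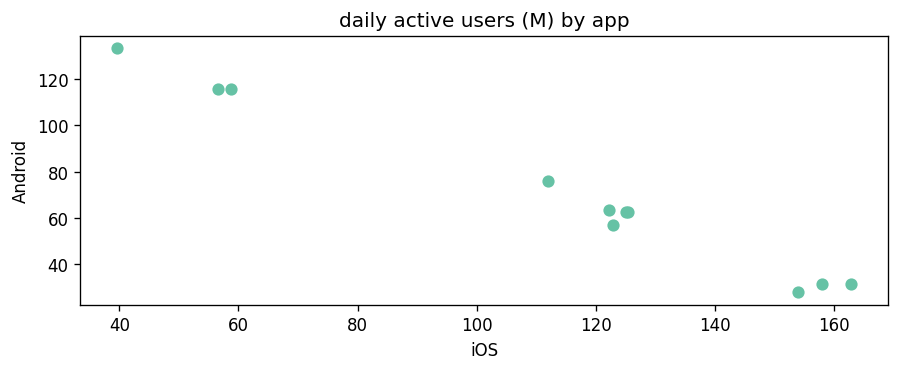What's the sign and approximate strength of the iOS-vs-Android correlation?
negative, strong

Points are negatively correlated; strong (|r| ≈ 1.0).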